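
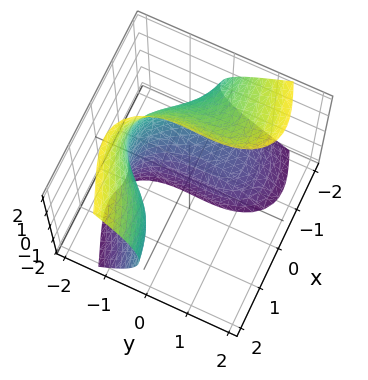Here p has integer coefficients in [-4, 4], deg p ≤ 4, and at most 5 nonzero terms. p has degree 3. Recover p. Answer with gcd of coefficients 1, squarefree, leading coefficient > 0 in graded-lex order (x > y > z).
Degree: a generic line meets the surface in up to 3 points, so deg p = 3.
From the visible intercepts: the surface avoids every integer z-axis point in the box; no x-intercept at any integer in the box.
Putting this together gives p.

3*x^2*y + 2*x*z^2 + y^3 + 2*x*y + 3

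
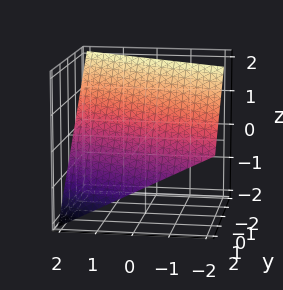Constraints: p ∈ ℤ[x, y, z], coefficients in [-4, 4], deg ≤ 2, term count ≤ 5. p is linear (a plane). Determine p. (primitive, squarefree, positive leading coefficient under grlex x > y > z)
First, the degree is 1 — the surface is flat (a plane).
Then, checking where it meets the axes: it meets the x-axis at x = 2 (among the integer gridlines); one z-axis crossing is at z = 1.
Finally, matching integer coefficients to the picture gives p.

x + 2*y + 2*z - 2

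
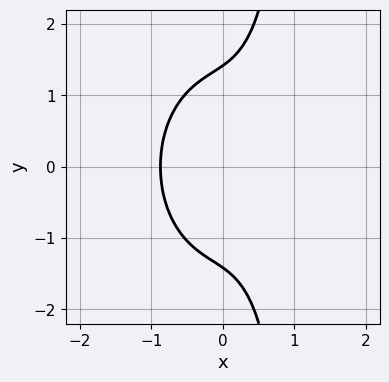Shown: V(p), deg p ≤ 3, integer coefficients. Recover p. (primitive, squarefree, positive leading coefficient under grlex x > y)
(a) The degree is 3 — no degree-2 curve has this shape.
(b) Symmetries: it's symmetric under y → −y, forcing even powers of y.
(c) These observations pin down the coefficients.

3*x^3 + x*y^2 - y^2 + 2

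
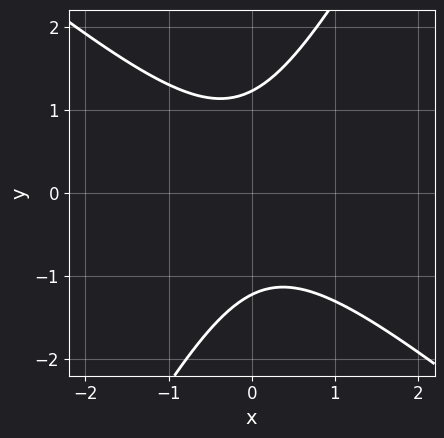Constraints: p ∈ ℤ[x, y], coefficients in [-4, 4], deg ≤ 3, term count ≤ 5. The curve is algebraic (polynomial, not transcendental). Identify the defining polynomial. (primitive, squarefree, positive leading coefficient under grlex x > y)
3*x^2 + 2*x*y - 2*y^2 + 3

(a) deg p = 2. No degree-1 curve has this shape.
(b) From the visible intercepts: the curve avoids every integer x-axis point in the box.
(c) Together with the visible shape, these determine p as stated.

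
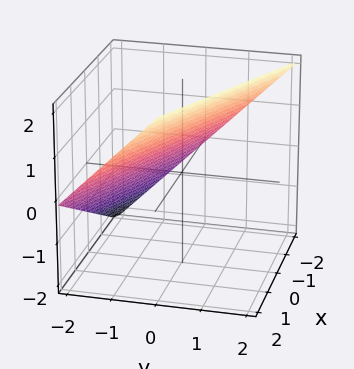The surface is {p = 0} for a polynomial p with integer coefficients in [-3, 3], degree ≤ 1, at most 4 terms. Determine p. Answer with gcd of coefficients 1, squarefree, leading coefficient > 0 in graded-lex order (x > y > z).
x + 2*y - 2*z + 2

deg p = 1. Every cross-section is a straight line — this is a plane.
Reading off the gridlines: one y-axis crossing is at y = -1; one x-axis crossing is at x = -2.
Putting this together gives p. Check: (0, 0, 1) on the z-axis lies on the surface, and p(0, 0, 1) = 0. ✓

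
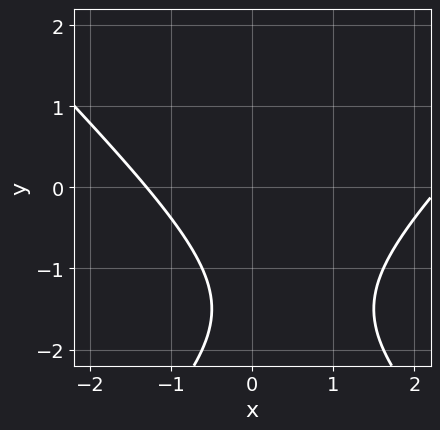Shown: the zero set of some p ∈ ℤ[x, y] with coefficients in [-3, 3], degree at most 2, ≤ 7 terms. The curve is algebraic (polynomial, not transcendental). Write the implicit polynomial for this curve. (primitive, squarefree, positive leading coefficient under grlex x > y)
First, the degree is 2 — a generic line meets the curve in up to 2 points.
Then, checking where it meets the axes: the curve avoids every integer y-axis point in the box.
Finally, together with the visible shape, these determine p as stated.

x^2 - y^2 - x - 3*y - 3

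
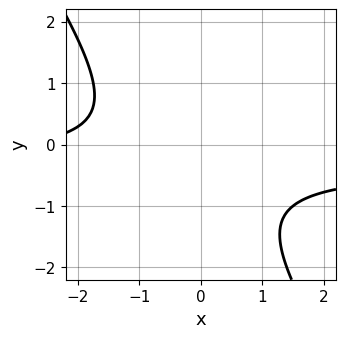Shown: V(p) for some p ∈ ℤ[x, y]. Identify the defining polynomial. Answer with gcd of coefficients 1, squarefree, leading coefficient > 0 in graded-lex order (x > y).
The degree is 2 — no degree-1 curve has this shape.
Checking where it meets the axes: no x-intercept at any integer in the box; it misses every integer gridline on the y-axis.
Fitting integer coefficients to these (and the overall shape) gives p.

3*x*y + 2*y^2 + x + 2*y + 3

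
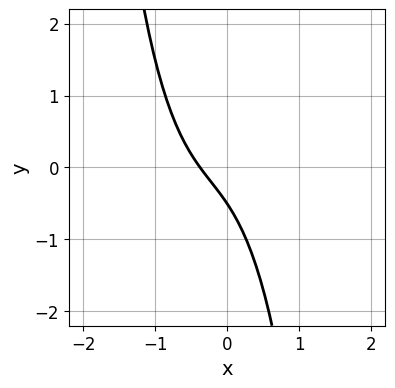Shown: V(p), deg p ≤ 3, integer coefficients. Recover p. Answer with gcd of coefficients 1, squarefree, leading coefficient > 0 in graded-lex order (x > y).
3*x^3 + 2*x^2 + 3*x + 2*y + 1

deg p = 3. A generic line meets the curve in up to 3 points.
Matching integer coefficients to the picture gives p.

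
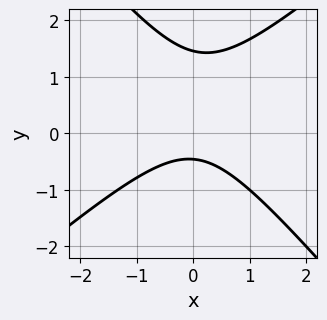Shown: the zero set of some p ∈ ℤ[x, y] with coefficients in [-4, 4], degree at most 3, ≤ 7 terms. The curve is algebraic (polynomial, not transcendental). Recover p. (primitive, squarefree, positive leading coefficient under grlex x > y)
(a) The degree is 2 — a generic line meets the curve in up to 2 points.
(b) From the axis intercepts and sections: it misses every integer gridline on the x-axis.
(c) Fitting integer coefficients to these (and the overall shape) gives p.

3*x^2 - x*y - 3*y^2 + 3*y + 2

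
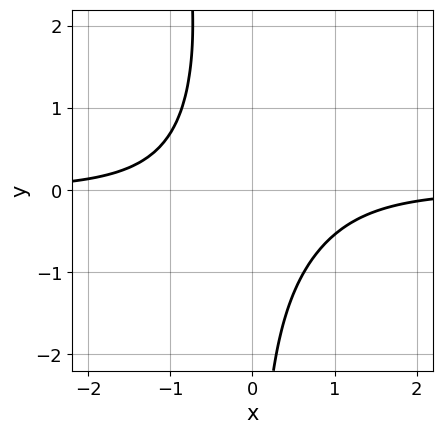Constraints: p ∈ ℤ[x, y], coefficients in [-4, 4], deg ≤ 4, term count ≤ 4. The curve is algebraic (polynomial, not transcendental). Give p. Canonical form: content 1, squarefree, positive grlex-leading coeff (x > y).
(a) Degree: the shape is more complex than any degree-3 curve, so deg p = 4.
(b) Reading off the gridlines: it misses every integer gridline on the x-axis; the curve avoids every integer y-axis point in the box.
(c) Putting this together gives p.

2*x^3*y - x*y^2 + 3*x*y + 3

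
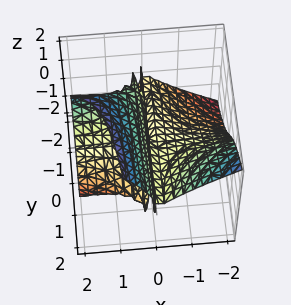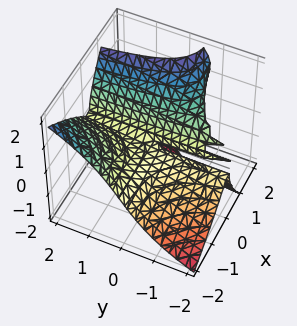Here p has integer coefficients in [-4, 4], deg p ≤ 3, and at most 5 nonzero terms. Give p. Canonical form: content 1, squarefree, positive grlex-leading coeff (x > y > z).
2*x^2*y - z^3 + 3*x*z

1. Degree: no degree-2 surface has this shape, so deg p = 3.
2. From the visible intercepts: it meets the z-axis at z = 0 (among the integer gridlines); the visible x-axis segment lies entirely on the surface.
3. Matching integer coefficients to the picture gives p. Check: (0, -1, 0) on the y-axis lies on the surface, and p(0, -1, 0) = 0. ✓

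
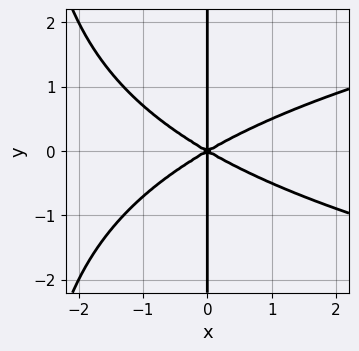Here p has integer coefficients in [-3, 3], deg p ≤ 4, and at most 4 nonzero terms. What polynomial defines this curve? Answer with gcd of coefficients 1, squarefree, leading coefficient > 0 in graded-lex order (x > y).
x^2*y^2 - x^3 + 3*x*y^2

Degree: a generic line meets the curve in up to 4 points, so deg p = 4.
Symmetries: mirror symmetry y ↦ −y ⇒ only even powers of y.
Observable constraints: it crosses the x-axis at the gridline x = 0; every point of the y-axis in the box is on the curve.
Solving for integer coefficients yields p as stated.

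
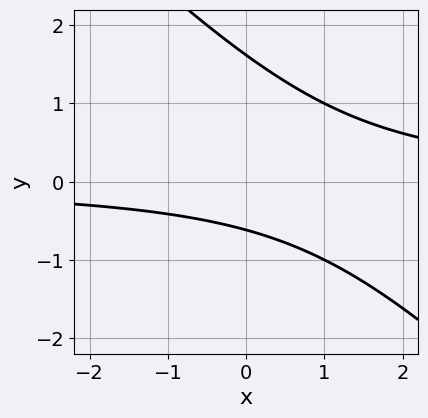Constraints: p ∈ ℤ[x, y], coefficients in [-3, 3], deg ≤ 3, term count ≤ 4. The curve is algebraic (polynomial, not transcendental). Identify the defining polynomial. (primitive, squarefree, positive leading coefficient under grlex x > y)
x*y + y^2 - y - 1

First, degree: the shape is more complex than any degree-1 curve, so deg p = 2.
Next, from the visible intercepts: no x-intercept at any integer in the box.
Finally, together with the visible shape, these determine p as stated.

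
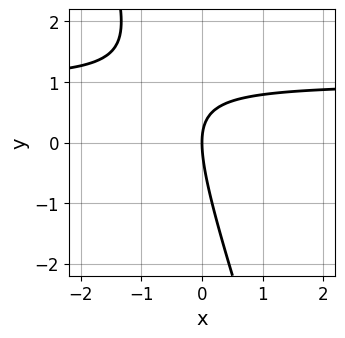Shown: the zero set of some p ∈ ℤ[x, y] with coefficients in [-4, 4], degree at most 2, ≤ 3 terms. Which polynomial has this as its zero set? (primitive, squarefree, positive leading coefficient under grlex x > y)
3*x*y + y^2 - 3*x

First, deg p = 2. No degree-1 curve has this shape.
Then, reading off the gridlines: one y-axis crossing is at y = 0; one x-axis crossing is at x = 0.
Finally, fitting integer coefficients to these (and the overall shape) gives p.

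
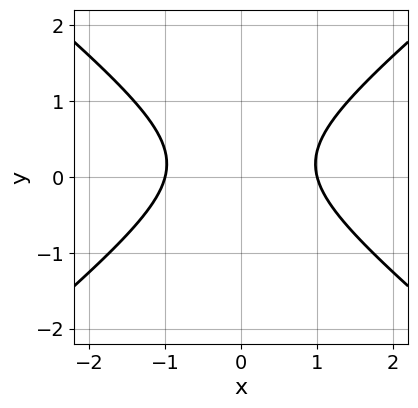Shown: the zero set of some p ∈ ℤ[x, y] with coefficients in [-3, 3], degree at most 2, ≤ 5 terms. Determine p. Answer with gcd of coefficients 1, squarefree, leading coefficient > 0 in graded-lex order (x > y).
2*x^2 - 3*y^2 + y - 2

Degree: no degree-1 curve has this shape, so deg p = 2.
Symmetries: the x ↦ −x reflection is a symmetry, so x appears only in even powers.
Checking where it meets the axes: no y-intercept at any integer in the box; among the integer gridlines, it crosses the x-axis at x ∈ {-1, 1}.
Matching integer coefficients to the picture gives p.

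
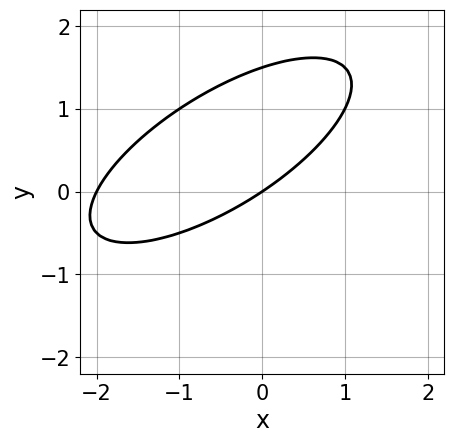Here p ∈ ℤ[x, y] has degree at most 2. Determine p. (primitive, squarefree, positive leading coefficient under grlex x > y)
x^2 - 2*x*y + 2*y^2 + 2*x - 3*y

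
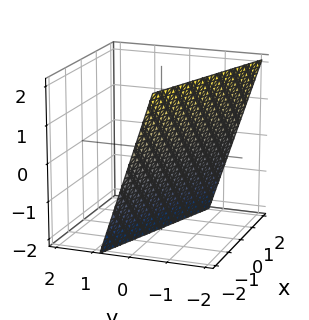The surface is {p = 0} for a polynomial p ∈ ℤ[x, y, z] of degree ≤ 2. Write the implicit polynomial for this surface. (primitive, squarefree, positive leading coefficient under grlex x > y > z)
First, the degree is 1 — every cross-section is a straight line — this is a plane.
Then, from the visible intercepts: one x-axis crossing is at x = -2; it crosses the z-axis at the gridline z = -2.
Finally, matching integer coefficients to the picture gives p.

x + 3*y + z + 2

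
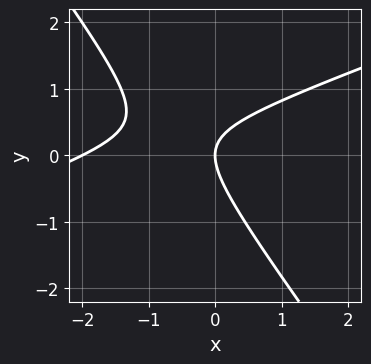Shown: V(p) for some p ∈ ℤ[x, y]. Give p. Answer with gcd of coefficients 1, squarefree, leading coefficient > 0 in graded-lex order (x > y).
(a) The degree is 2 — the shape is more complex than any degree-1 curve.
(b) Reading off the gridlines: the x-axis gridline crossings are at x ∈ {-2, 0}; it crosses the y-axis at the gridline y = 0.
(c) Solving for integer coefficients yields p as stated.

x^2 - 2*x*y - 2*y^2 + 2*x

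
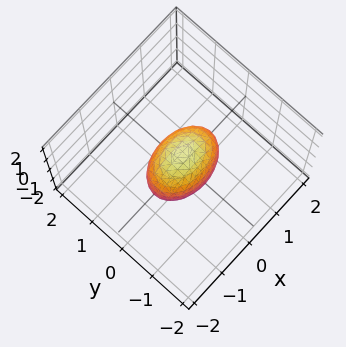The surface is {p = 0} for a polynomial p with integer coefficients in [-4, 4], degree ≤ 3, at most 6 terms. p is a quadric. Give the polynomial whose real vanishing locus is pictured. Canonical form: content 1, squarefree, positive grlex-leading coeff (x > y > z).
(a) deg p = 2.
(b) Symmetries: the x ↦ −x reflection is a symmetry, so x appears only in even powers; mirror symmetry y ↦ −y ⇒ only even powers of y; mirror symmetry z ↦ −z ⇒ only even powers of z.
(c) Reading off the gridlines: among the integer gridlines, it crosses the x-axis at x ∈ {-1, 1}; among the integer gridlines, it crosses the z-axis at z ∈ {-1, 1}.
(d) Together with the visible shape, these determine p as stated.

x^2 + 2*y^2 + z^2 - 1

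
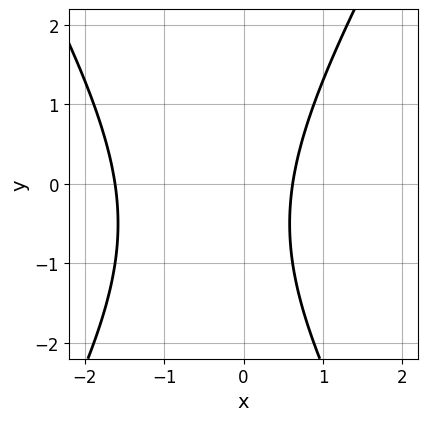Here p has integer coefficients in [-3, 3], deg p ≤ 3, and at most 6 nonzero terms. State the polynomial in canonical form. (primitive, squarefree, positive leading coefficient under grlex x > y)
First, the degree is 2 — the shape is more complex than any degree-1 curve.
Then, against the integer gridlines: the curve avoids every integer y-axis point in the box.
Finally, assembling these constraints gives the stated polynomial.

3*x^2 - y^2 + 3*x - y - 3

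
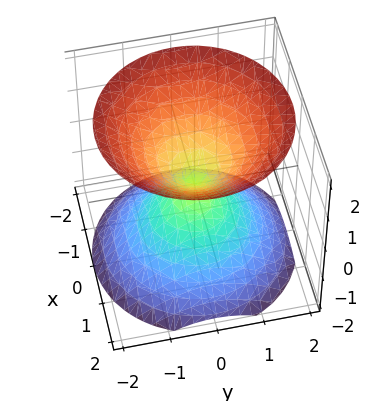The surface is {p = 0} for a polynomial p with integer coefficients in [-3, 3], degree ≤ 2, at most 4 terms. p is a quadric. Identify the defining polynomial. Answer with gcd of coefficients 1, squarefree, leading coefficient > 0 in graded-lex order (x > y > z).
I count 2 distinct pieces. They look like related sheets of one shape, so recover p as a whole.
The degree is 2 — a double cone through the origin; a quadric.
Symmetries: it's symmetric under z → −z, forcing even powers of z; rotational symmetry about the z-axis ⇒ p depends on x, y only through x² + y².
From the axis intercepts and sections: it meets the z-axis at z = 0 (among the integer gridlines); one y-axis crossing is at y = 0.
Fitting integer coefficients to these (and the overall shape) gives p.

x^2 + y^2 - z^2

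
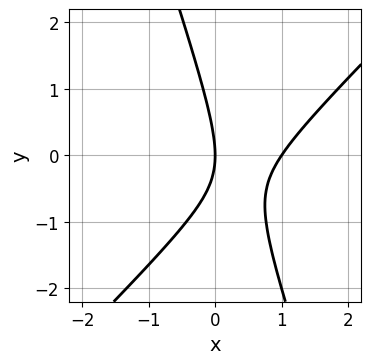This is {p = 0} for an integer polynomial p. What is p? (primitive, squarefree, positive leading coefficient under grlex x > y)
First, degree: no degree-1 curve has this shape, so deg p = 2.
Next, reading off the gridlines: one y-axis crossing is at y = 0; among the integer gridlines, it crosses the x-axis at x ∈ {0, 1}.
Finally, the integer polynomial consistent with all of this is the stated p.

3*x^2 - 2*x*y - y^2 - 3*x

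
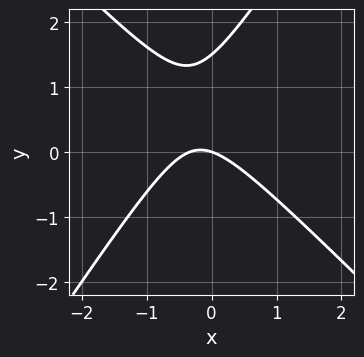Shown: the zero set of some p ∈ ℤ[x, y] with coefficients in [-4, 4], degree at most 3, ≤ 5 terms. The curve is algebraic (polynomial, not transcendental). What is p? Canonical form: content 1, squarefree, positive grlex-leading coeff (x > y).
First, degree: a generic line meets the curve in up to 2 points, so deg p = 2.
Next, from the axis intercepts and sections: it meets the y-axis at y = 0 (among the integer gridlines); it meets the x-axis at x = 0 (among the integer gridlines).
Finally, solving for integer coefficients yields p as stated.

3*x^2 + x*y - 2*y^2 + x + 3*y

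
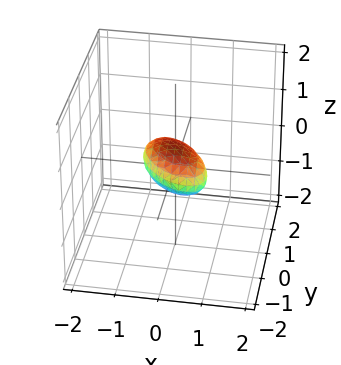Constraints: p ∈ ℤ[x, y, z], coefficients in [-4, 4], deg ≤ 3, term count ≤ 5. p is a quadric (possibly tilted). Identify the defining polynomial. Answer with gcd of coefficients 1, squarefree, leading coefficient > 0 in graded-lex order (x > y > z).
2*x^2 + 2*x*y + 2*y^2 + 3*z^2 - 1

First, degree: a generic line meets the surface in up to 2 points, so deg p = 2.
Finally, putting this together gives p.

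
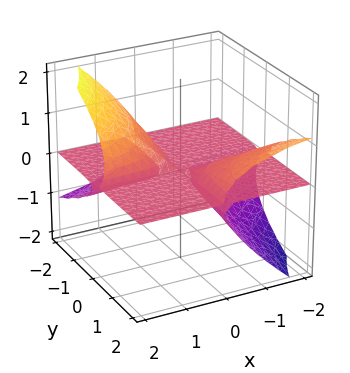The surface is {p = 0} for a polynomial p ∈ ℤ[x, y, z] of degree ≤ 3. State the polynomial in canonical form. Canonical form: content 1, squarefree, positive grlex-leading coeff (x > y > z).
2*x*y*z - 2*x*z^2 + 3*z^3

There are 2 components. Treating them together as one polynomial.
deg p = 3. No degree-2 surface has this shape.
Reading off the gridlines: one z-axis crossing is at z = 0; the visible y-axis segment lies entirely on the surface; the visible x-axis segment lies entirely on the surface.
Fitting integer coefficients to these (and the overall shape) gives p.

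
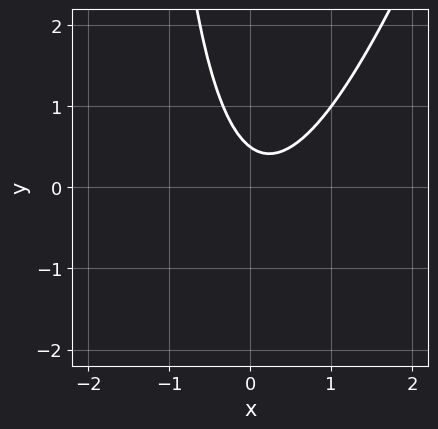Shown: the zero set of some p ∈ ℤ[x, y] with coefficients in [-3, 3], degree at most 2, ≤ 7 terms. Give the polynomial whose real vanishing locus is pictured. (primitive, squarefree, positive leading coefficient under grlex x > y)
3*x^2 - x*y - x - 2*y + 1

First, degree: a generic line meets the curve in up to 2 points, so deg p = 2.
Next, from the visible intercepts: it misses every integer gridline on the x-axis.
Finally, together with the visible shape, these determine p as stated.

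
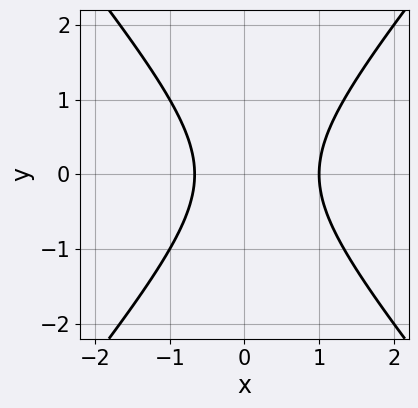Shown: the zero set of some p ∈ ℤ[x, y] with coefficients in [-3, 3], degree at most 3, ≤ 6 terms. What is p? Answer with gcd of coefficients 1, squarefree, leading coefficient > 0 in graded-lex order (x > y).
3*x^2 - 2*y^2 - x - 2

Degree: the shape is more complex than any degree-1 curve, so deg p = 2.
Symmetries: it's symmetric under y → −y, forcing even powers of y.
Against the integer gridlines: the curve avoids every integer y-axis point in the box; it crosses the x-axis at the gridline x = 1.
Together with the visible shape, these determine p as stated.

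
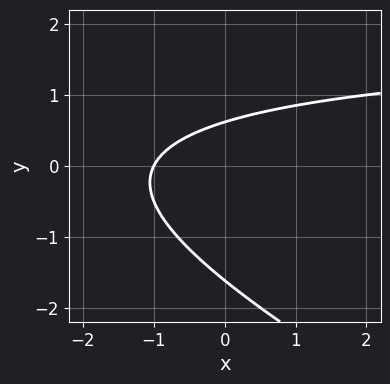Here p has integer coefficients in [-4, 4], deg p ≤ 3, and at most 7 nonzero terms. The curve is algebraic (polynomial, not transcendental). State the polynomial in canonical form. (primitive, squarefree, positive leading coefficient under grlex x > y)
Degree: no degree-1 curve has this shape, so deg p = 2.
From the visible intercepts: one x-axis crossing is at x = -1.
Fitting integer coefficients to these (and the overall shape) gives p.

x*y + 2*y^2 - 2*x + 2*y - 2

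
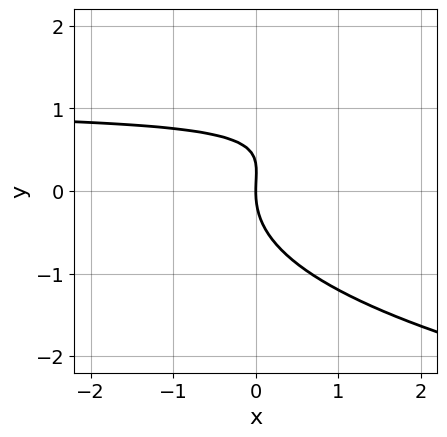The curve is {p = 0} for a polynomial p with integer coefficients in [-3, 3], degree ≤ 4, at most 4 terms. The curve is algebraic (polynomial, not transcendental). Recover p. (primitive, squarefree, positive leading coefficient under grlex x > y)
3*y^3 - 3*x*y - y^2 + 3*x

First, the degree is 3 — a generic line meets the curve in up to 3 points.
Then, against the integer gridlines: one y-axis crossing is at y = 0; one x-axis crossing is at x = 0.
Finally, putting this together gives p.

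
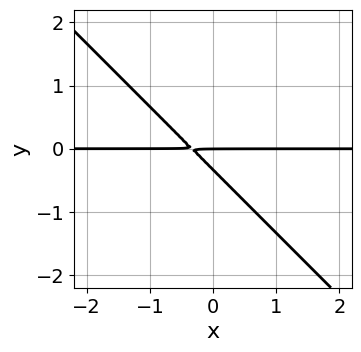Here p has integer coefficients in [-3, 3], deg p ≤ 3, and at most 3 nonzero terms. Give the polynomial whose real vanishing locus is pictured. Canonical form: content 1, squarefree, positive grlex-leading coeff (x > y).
1. deg p = 2. The shape is more complex than any degree-1 curve.
2. Observable constraints: every point of the x-axis in the box is on the curve; one y-axis crossing is at y = 0.
3. Putting this together gives p.

3*x*y + 3*y^2 + y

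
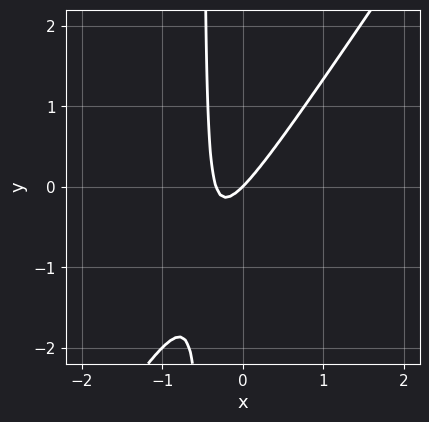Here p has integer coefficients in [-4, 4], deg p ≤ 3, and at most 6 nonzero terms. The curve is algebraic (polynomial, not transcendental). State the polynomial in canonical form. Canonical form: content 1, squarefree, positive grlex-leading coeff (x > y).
3*x^2 - 2*x*y + x - y

(a) Degree: no degree-1 curve has this shape, so deg p = 2.
(b) From the visible intercepts: one x-axis crossing is at x = 0; one y-axis crossing is at y = 0.
(c) Fitting integer coefficients to these (and the overall shape) gives p.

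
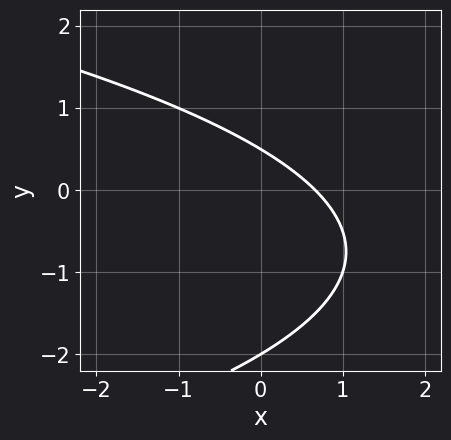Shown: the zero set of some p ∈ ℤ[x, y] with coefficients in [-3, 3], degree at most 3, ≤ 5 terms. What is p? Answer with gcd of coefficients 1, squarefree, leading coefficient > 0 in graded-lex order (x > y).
2*y^2 + 3*x + 3*y - 2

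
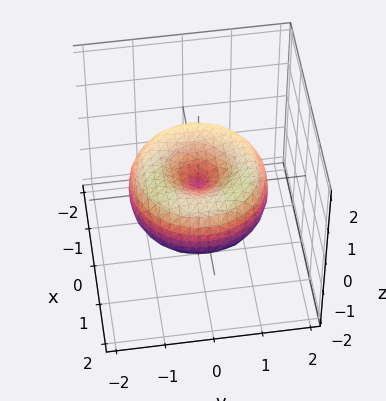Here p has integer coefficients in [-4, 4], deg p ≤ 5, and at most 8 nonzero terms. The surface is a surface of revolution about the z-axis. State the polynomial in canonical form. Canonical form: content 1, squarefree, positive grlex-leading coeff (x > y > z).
x^4 + 2*x^2*y^2 + y^4 - 2*x^2 - 2*y^2 + 2*z^2

deg p = 4.
Symmetries: rotational symmetry about the z-axis ⇒ p depends on x, y only through x² + y².
Against the integer gridlines: one z-axis crossing is at z = 0; it meets the x-axis at x = 0 (among the integer gridlines); one y-axis crossing is at y = 0; a circular section at z = 0 has radius between 1 and 2.
Together with the visible shape, these determine p as stated.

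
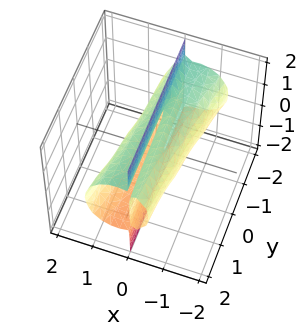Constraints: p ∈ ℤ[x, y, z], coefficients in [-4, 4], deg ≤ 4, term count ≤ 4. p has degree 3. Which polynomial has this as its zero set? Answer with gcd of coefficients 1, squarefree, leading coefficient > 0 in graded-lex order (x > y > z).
First, degree: the shape is more complex than any degree-2 surface, so deg p = 3.
Then, against the integer gridlines: every point of the z-axis in the box is on the surface; one x-axis crossing is at x = 0; every point of the y-axis in the box is on the surface.
Finally, these observations pin down the coefficients.

3*x^3 - x^2*y + 2*x*z^2 - 2*x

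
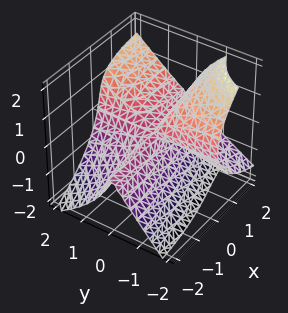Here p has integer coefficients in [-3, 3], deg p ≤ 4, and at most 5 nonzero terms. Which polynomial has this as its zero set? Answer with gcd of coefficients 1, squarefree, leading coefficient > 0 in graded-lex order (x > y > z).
3*x*y^2 - 3*x*y*z + 2*y*z^2 - 2*z^3 - 2*y*z

Degree: no degree-2 surface has this shape, so deg p = 3.
Observable constraints: one z-axis crossing is at z = 0; the visible x-axis segment lies entirely on the surface.
Assembling these constraints gives the stated polynomial. Check: (0, 2, 0) on the y-axis lies on the surface, and p(0, 2, 0) = 0. ✓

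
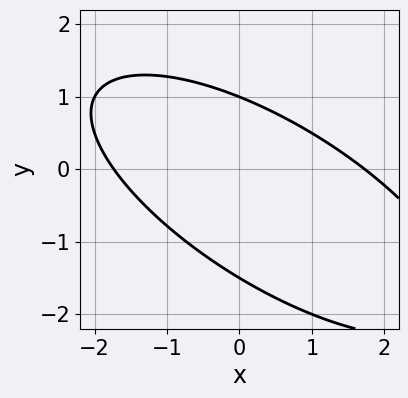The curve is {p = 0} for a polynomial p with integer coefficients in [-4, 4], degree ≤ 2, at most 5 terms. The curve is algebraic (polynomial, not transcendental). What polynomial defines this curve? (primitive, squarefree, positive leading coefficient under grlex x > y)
First, the degree is 2 — a generic line meets the curve in up to 2 points.
Then, observable constraints: one y-axis crossing is at y = 1.
Finally, fitting integer coefficients to these (and the overall shape) gives p.

x^2 + 2*x*y + 2*y^2 + y - 3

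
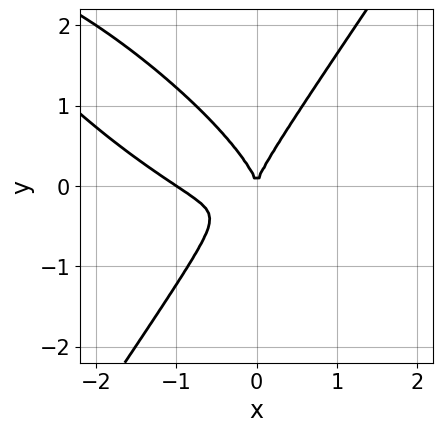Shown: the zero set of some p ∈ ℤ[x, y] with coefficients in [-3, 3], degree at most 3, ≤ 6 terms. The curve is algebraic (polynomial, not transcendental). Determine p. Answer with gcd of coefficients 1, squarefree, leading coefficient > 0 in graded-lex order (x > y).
1. deg p = 3.
2. Reading off the gridlines: one y-axis crossing is at y = 0; the x-axis gridline crossings are at x ∈ {-1, 0}.
3. The integer polynomial consistent with all of this is the stated p.

2*x^3 + 3*x^2*y - 2*y^3 + 2*x^2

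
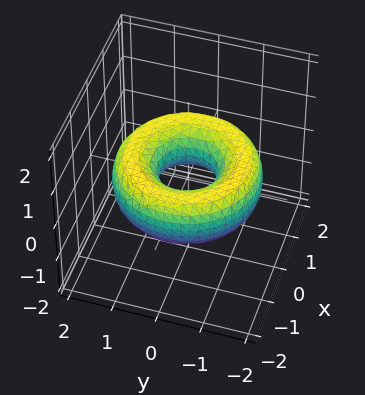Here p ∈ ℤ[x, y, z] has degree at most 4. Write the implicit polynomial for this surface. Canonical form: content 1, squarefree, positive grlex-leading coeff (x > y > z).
(a) deg p = 4. The shape is more complex than any degree-3 surface.
(b) Symmetries: rotational symmetry about the z-axis ⇒ p depends on x, y only through x² + y².
(c) Checking where it meets the axes: it misses every integer gridline on the z-axis; a circular section at z = 0 has radius between 0 and 1.
(d) Together with the visible shape, these determine p as stated.

x^4 + 2*x^2*y^2 + y^4 - 3*x^2 - 3*y^2 + 3*z^2 + 1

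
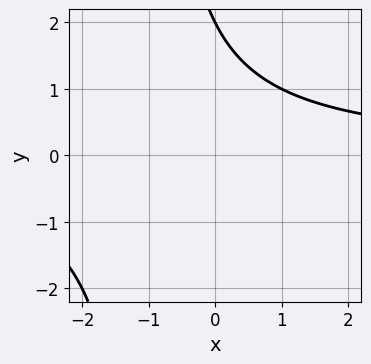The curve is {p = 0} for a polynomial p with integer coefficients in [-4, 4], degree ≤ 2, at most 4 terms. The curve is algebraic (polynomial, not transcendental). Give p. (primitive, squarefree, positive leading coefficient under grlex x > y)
x*y + y - 2

deg p = 2. No degree-1 curve has this shape.
From the axis intercepts and sections: it meets the y-axis at y = 2 (among the integer gridlines); it misses every integer gridline on the x-axis.
Solving for integer coefficients yields p as stated.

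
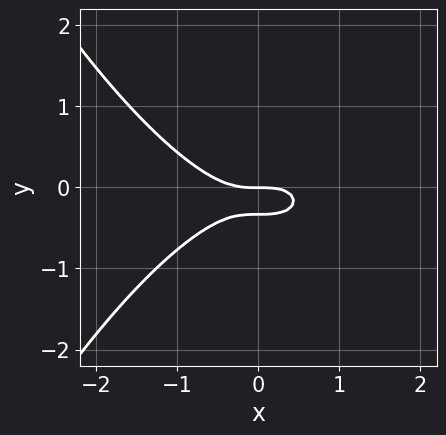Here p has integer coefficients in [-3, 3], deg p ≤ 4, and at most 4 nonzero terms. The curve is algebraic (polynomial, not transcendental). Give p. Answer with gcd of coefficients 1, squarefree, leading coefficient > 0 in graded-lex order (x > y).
x^3 + 3*y^2 + y

1. Degree: a generic line meets the curve in up to 3 points, so deg p = 3.
2. Checking where it meets the axes: it meets the x-axis at x = 0 (among the integer gridlines); one y-axis crossing is at y = 0.
3. Solving for integer coefficients yields p as stated.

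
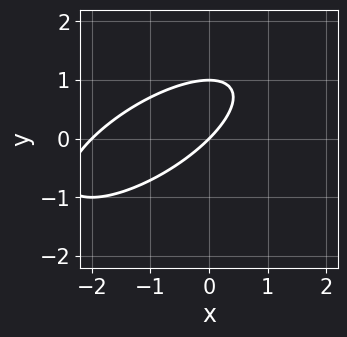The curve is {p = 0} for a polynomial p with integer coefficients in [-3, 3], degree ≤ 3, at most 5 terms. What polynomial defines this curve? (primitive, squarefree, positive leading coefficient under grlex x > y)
x^2 - 2*x*y + 2*y^2 + 2*x - 2*y

1. deg p = 2. No degree-1 curve has this shape.
2. Observable constraints: the y-axis gridline crossings are at y ∈ {0, 1}; among the integer gridlines, it crosses the x-axis at x ∈ {-2, 0}.
3. Solving for integer coefficients yields p as stated.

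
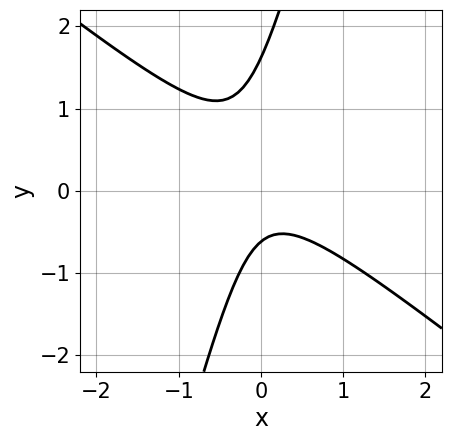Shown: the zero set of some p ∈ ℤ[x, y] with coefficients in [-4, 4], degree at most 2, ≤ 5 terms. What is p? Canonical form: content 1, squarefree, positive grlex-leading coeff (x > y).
3*x^2 + 3*x*y - y^2 + y + 1

The degree is 2 — a generic line meets the curve in up to 2 points.
Checking where it meets the axes: it misses every integer gridline on the x-axis.
Fitting integer coefficients to these (and the overall shape) gives p.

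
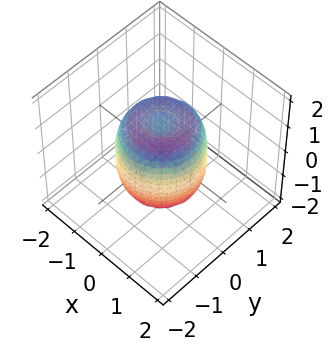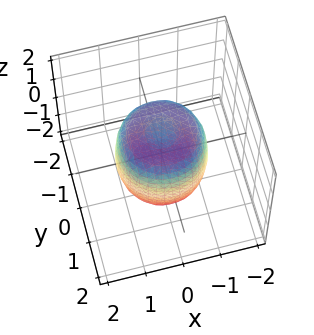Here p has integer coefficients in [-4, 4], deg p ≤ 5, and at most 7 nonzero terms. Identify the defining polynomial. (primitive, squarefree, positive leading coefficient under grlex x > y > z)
First, degree: a generic line meets the surface in up to 4 points, so deg p = 4.
Then, symmetries: the z-axis is an axis of rotation, so x and y enter only as x² + y².
Then, reading off the gridlines: a circular section at z = 1 has radius exactly 1; the z-axis gridline crossings are at z ∈ {-1, 1}.
Finally, together with the visible shape, these determine p as stated.

2*x^4 + 4*x^2*y^2 + 2*y^4 - 2*x^2 - 2*y^2 + z^2 - 1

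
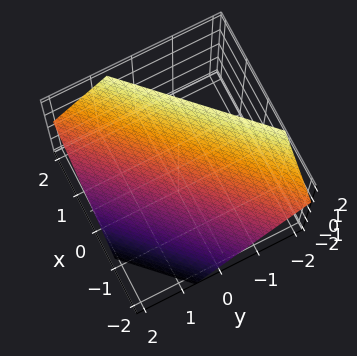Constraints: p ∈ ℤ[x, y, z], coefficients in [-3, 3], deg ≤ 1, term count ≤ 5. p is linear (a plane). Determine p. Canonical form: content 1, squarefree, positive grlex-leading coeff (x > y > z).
3*x - 3*y - 3*z + 2

deg p = 1. Every cross-section is a straight line — this is a plane.
The integer polynomial consistent with all of this is the stated p.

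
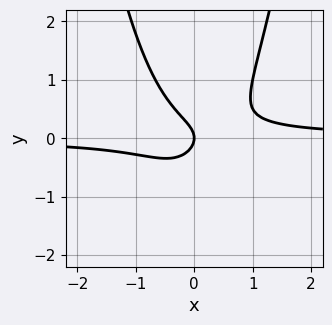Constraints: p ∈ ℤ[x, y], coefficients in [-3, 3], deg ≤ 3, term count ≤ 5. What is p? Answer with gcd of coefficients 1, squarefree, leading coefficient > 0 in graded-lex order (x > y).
1. Degree: no degree-2 curve has this shape, so deg p = 3.
2. Observable constraints: it meets the y-axis at y = 0 (among the integer gridlines); it meets the x-axis at x = 0 (among the integer gridlines).
3. Solving for integer coefficients yields p as stated.

3*x^2*y - 2*y^2 - x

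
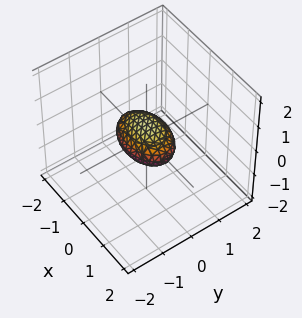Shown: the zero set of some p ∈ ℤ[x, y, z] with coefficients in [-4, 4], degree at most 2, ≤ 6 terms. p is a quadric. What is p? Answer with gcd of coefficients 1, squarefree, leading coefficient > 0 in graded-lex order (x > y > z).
(a) Degree: bounded and convex; a quadric, so deg p = 2.
(b) Symmetries: it's symmetric under y → −y, forcing even powers of y; mirror symmetry x ↦ −x ⇒ only even powers of x; mirror symmetry z ↦ −z ⇒ only even powers of z.
(c) Checking where it meets the axes: among the integer gridlines, it crosses the x-axis at x ∈ {-1, 1}.
(d) Assembling these constraints gives the stated polynomial.

x^2 + 2*y^2 + 3*z^2 - 1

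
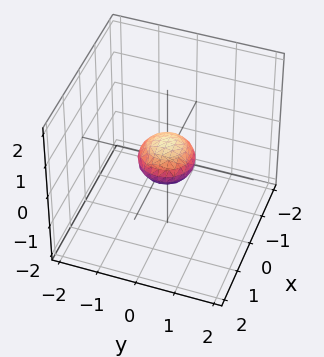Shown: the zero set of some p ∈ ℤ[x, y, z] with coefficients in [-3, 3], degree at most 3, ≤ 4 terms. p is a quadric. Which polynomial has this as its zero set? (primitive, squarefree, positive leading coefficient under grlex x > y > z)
Degree: bounded and convex; a quadric, so deg p = 2.
Symmetries: the z ↦ −z reflection is a symmetry, so z appears only in even powers; the surface is invariant under rotation about z: p = q(x² + y², z).
Against the integer gridlines: a circular section at z = 0 has radius between 0 and 1.
Solving for integer coefficients yields p as stated.

2*x^2 + 2*y^2 + 3*z^2 - 1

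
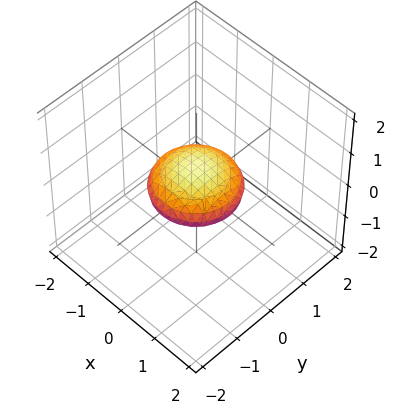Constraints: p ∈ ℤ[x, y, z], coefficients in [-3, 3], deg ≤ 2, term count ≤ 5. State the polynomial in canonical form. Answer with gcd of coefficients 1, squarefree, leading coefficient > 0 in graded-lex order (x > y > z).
x^2 + y^2 + 3*z^2 - 1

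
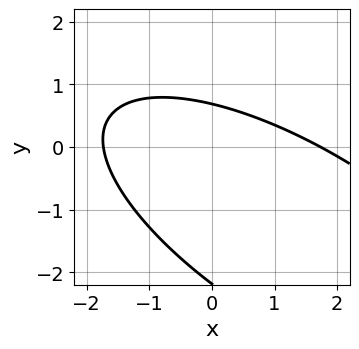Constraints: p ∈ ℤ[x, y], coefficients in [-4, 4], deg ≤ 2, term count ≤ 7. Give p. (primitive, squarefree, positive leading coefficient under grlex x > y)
x^2 + 2*x*y + 2*y^2 + 3*y - 3

(a) The degree is 2 — a generic line meets the curve in up to 2 points.
(b) Putting this together gives p.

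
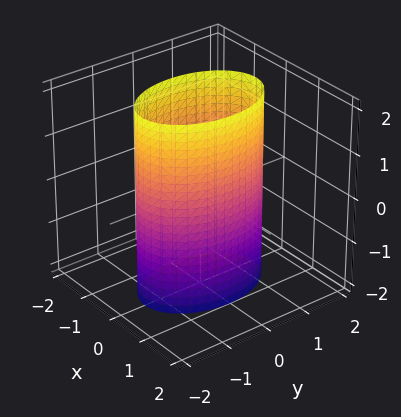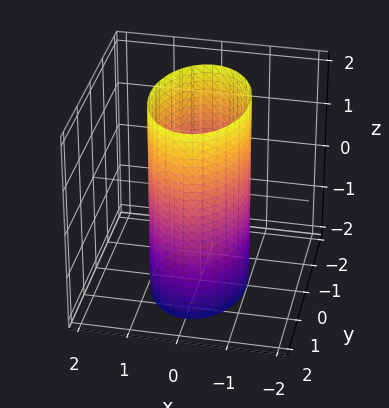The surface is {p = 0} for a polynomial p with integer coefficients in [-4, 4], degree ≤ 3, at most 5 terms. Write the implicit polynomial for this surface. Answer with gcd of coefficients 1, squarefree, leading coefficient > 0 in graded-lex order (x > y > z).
(a) Degree: constant cross-section along one axis; a quadric, so deg p = 2.
(b) Symmetries: it's symmetric under x → −x, forcing even powers of x; mirror symmetry z ↦ −z ⇒ only even powers of z; mirror symmetry y ↦ −y ⇒ only even powers of y.
(c) From the axis intercepts and sections: the surface avoids every integer z-axis point in the box; among the integer gridlines, it crosses the x-axis at x ∈ {-1, 1}.
(d) Putting this together gives p.

2*x^2 + y^2 - 2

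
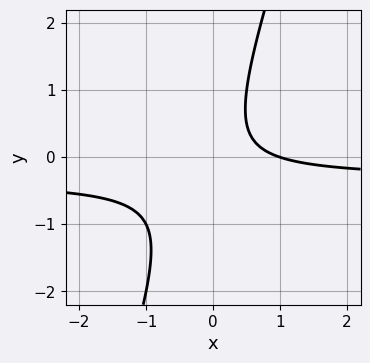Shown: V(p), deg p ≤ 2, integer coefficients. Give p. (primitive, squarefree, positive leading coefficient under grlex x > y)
Degree: no degree-1 curve has this shape, so deg p = 2.
Against the integer gridlines: it meets the x-axis at x = 1 (among the integer gridlines); no y-intercept at any integer in the box.
The integer polynomial consistent with all of this is the stated p.

3*x*y - y^2 + x - 1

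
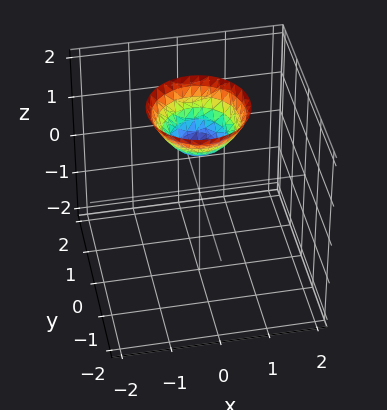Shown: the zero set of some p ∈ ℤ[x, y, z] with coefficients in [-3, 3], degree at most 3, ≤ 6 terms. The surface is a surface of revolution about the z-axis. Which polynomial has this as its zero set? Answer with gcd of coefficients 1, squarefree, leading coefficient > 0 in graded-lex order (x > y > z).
First, deg p = 2. The shape is more complex than any degree-1 surface.
Next, symmetries: the z-axis is an axis of rotation, so x and y enter only as x² + y².
Next, from the axis intercepts and sections: a circular section at z = 2 has radius exactly 1; it meets the z-axis at z = 1 (among the integer gridlines); it misses every integer gridline on the x-axis; no y-intercept at any integer in the box.
Finally, matching integer coefficients to the picture gives p.

x^2 + y^2 - z + 1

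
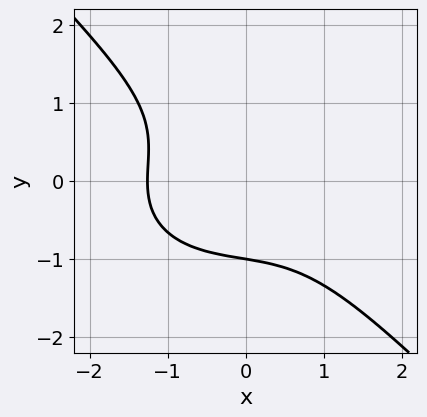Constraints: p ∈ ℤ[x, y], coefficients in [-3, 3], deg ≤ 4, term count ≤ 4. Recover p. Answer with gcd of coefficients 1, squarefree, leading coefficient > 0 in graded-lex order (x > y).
First, deg p = 3. No degree-2 curve has this shape.
Next, against the integer gridlines: one y-axis crossing is at y = -1.
Finally, together with the visible shape, these determine p as stated.

x^3 + x*y^2 + 2*y^3 + 2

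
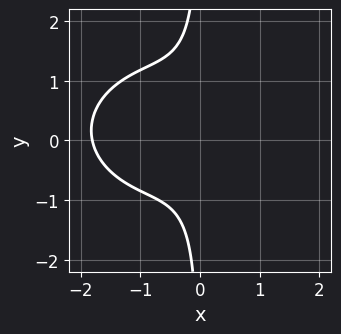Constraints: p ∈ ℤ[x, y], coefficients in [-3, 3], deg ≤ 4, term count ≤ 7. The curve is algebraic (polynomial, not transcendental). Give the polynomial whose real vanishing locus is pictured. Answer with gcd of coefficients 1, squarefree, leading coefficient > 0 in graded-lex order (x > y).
1. Degree: a generic line meets the curve in up to 3 points, so deg p = 3.
2. From the visible intercepts: the curve avoids every integer y-axis point in the box.
3. Fitting integer coefficients to these (and the overall shape) gives p.

2*x^3 + 3*x*y^2 + 3*x^2 - x*y + 2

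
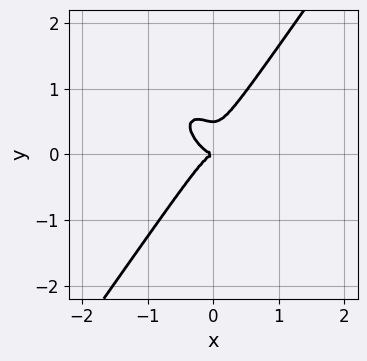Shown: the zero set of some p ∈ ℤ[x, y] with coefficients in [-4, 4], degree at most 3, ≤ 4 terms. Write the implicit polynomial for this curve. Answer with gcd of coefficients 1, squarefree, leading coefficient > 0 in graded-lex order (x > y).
3*x^3 + 2*x^2*y - 2*y^3 + y^2

(a) The degree is 3 — the shape is more complex than any degree-2 curve.
(b) Reading off the gridlines: it crosses the x-axis at the gridline x = 0; it crosses the y-axis at the gridline y = 0.
(c) The integer polynomial consistent with all of this is the stated p.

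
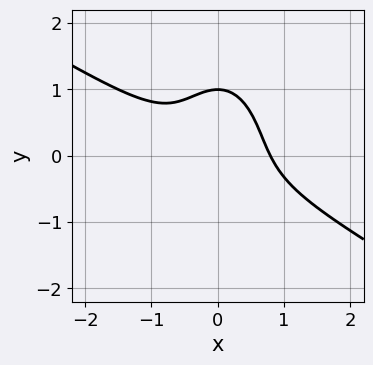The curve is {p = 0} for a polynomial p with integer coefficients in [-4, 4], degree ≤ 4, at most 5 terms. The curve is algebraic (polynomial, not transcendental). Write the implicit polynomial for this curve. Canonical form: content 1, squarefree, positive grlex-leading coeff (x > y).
Degree: no degree-2 curve has this shape, so deg p = 3.
From the visible intercepts: it meets the y-axis at y = 1 (among the integer gridlines).
Putting this together gives p.

2*x^3 + 3*x^2*y + y^3 - 1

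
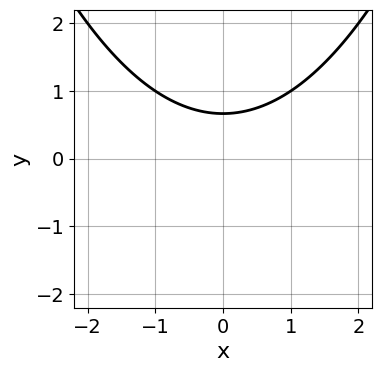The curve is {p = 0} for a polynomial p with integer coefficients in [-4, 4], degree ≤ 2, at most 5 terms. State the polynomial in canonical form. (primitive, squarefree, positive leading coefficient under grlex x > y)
Degree: the shape is more complex than any degree-1 curve, so deg p = 2.
Symmetries: mirror symmetry x ↦ −x ⇒ only even powers of x.
From the axis intercepts and sections: the curve avoids every integer x-axis point in the box.
Matching integer coefficients to the picture gives p.

x^2 - 3*y + 2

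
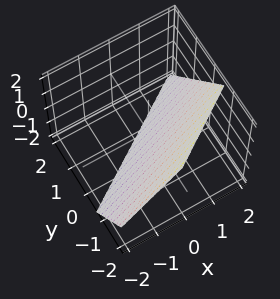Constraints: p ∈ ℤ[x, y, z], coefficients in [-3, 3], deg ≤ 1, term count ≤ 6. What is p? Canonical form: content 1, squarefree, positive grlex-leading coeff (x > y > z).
2*x - 3*y - 2*z - 2

1. deg p = 1. Every cross-section is a straight line — this is a plane.
2. Against the integer gridlines: one x-axis crossing is at x = 1; it crosses the z-axis at the gridline z = -1.
3. Fitting integer coefficients to these (and the overall shape) gives p.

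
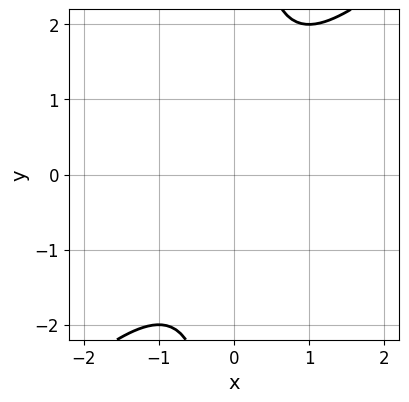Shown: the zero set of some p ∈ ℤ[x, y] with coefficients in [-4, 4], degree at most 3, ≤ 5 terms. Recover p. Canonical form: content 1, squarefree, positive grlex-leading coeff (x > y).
1. deg p = 2. The shape is more complex than any degree-1 curve.
2. Against the integer gridlines: the curve avoids every integer x-axis point in the box; the curve avoids every integer y-axis point in the box.
3. Assembling these constraints gives the stated polynomial.

x^2 - x*y + 1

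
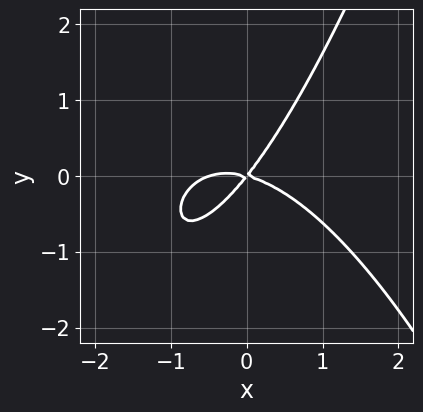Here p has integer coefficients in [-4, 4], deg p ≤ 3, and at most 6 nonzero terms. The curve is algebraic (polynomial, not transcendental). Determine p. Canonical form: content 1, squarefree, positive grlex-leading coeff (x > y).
1. deg p = 3. The shape is more complex than any degree-2 curve.
2. From the axis intercepts and sections: it crosses the y-axis at the gridline y = 0; it meets the x-axis at x = 0 (among the integer gridlines).
3. Assembling these constraints gives the stated polynomial.

2*x^3 + x^2 + 3*x*y - 3*y^2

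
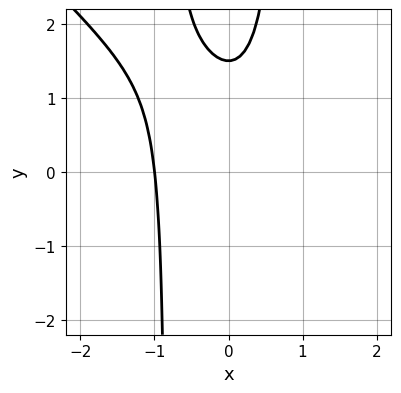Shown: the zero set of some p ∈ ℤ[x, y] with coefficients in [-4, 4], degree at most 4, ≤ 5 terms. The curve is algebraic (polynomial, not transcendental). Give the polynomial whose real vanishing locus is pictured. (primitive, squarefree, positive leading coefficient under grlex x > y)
The degree is 3 — a generic line meets the curve in up to 3 points.
Checking where it meets the axes: it crosses the x-axis at the gridline x = -1.
These observations pin down the coefficients.

3*x^3 + 3*x^2*y - 2*y + 3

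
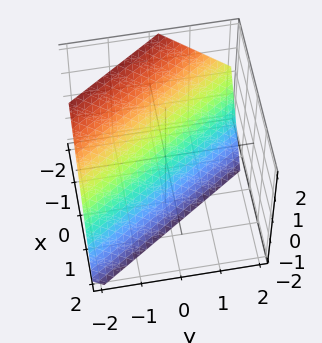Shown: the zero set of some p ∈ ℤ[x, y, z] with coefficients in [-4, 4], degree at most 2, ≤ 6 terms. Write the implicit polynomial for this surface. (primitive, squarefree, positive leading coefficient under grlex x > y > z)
(a) Degree: every cross-section is a straight line — this is a plane, so deg p = 1.
(b) Reading off the gridlines: it meets the y-axis at y = -1 (among the integer gridlines); it meets the z-axis at z = -1 (among the integer gridlines).
(c) Putting this together gives p.

3*x + 2*y + 2*z + 2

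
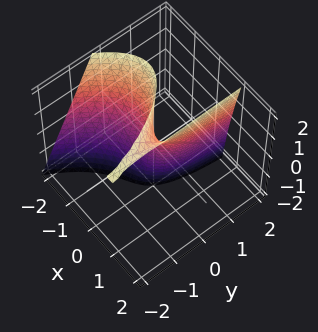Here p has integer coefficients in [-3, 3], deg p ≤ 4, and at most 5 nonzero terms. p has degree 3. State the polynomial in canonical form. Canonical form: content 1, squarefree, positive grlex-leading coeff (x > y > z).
The degree is 3 — a generic line meets the surface in up to 3 points.
Against the integer gridlines: among the integer gridlines, it crosses the x-axis at x ∈ {-1, 0}; it crosses the y-axis at the gridline y = 0; the visible z-axis segment lies entirely on the surface.
Assembling these constraints gives the stated polynomial.

2*x^3 + 2*x^2 + 3*x*y - 2*x*z - 3*y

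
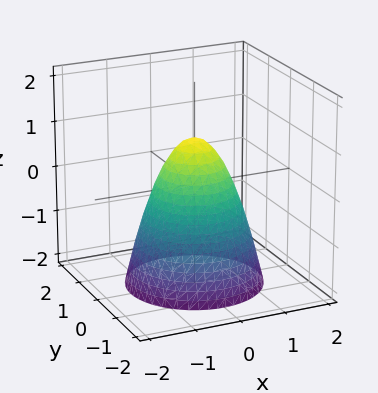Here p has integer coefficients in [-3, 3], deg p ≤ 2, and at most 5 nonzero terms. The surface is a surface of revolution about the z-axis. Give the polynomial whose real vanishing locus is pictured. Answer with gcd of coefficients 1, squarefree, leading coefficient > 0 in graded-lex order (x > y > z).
1. The degree is 2 — the shape is more complex than any degree-1 surface.
2. Symmetries: every cross-section ⟂ z is a circle, so x, y appear only via x² + y².
3. Observable constraints: a circular section at z = -1 has radius between 1 and 2; it crosses the z-axis at the gridline z = 1.
4. These observations pin down the coefficients.

3*x^2 + 3*y^2 + 2*z - 2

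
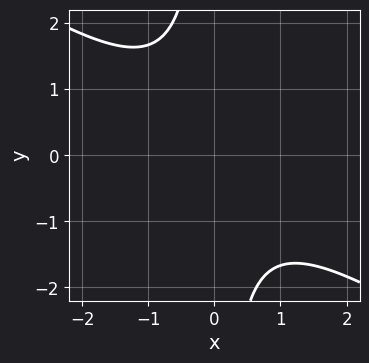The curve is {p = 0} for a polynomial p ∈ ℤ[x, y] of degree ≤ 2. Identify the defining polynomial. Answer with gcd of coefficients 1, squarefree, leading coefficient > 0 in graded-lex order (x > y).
2*x^2 + 3*x*y + 3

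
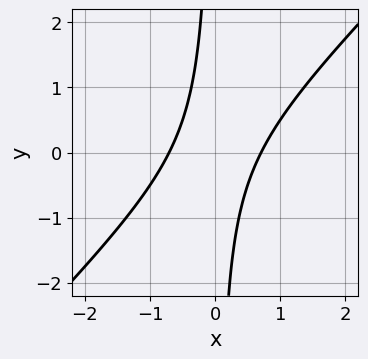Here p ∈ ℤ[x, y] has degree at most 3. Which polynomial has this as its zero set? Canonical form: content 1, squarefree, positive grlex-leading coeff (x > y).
2*x^2 - 2*x*y - 1

First, the degree is 2 — a generic line meets the curve in up to 2 points.
Next, observable constraints: it misses every integer gridline on the y-axis.
Finally, together with the visible shape, these determine p as stated.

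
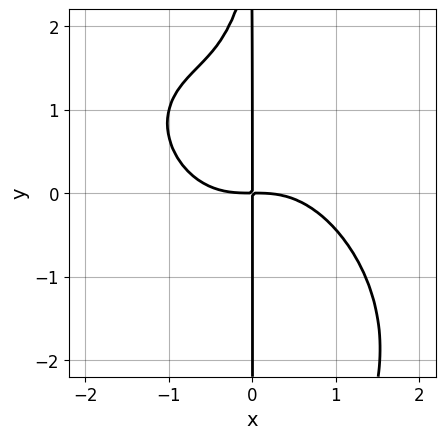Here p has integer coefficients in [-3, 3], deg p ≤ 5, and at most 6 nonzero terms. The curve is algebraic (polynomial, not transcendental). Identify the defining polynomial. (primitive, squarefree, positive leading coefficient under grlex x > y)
2*x^4 + 2*x^3*y + 2*x^2*y^2 - x*y^2 + 3*x*y

1. deg p = 4.
2. From the visible intercepts: every point of the y-axis in the box is on the curve.
3. Solving for integer coefficients yields p as stated.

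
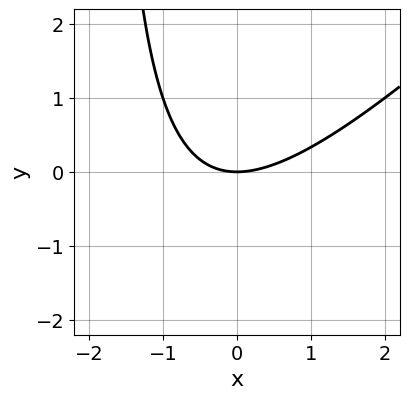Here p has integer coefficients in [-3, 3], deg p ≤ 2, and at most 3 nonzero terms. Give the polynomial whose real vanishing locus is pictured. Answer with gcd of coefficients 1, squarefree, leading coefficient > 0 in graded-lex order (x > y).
x^2 - x*y - 2*y

(a) The degree is 2 — the shape is more complex than any degree-1 curve.
(b) Reading off the gridlines: it meets the y-axis at y = 0 (among the integer gridlines); it crosses the x-axis at the gridline x = 0.
(c) Solving for integer coefficients yields p as stated.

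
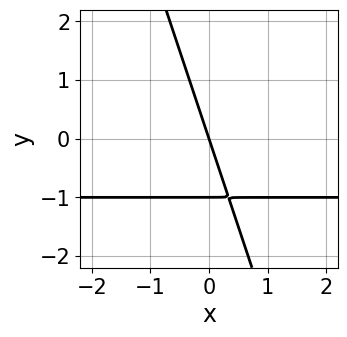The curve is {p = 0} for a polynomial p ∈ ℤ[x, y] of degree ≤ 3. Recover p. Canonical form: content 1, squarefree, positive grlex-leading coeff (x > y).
3*x*y + y^2 + 3*x + y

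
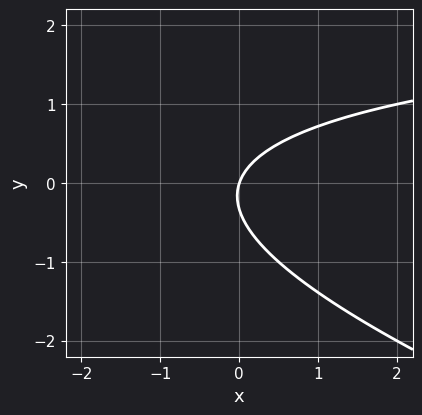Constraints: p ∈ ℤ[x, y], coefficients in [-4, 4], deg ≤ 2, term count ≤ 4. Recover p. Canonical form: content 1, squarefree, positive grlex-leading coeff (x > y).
x*y + 3*y^2 - 3*x + y

1. The degree is 2 — a generic line meets the curve in up to 2 points.
2. From the axis intercepts and sections: it meets the y-axis at y = 0 (among the integer gridlines); it meets the x-axis at x = 0 (among the integer gridlines).
3. These observations pin down the coefficients.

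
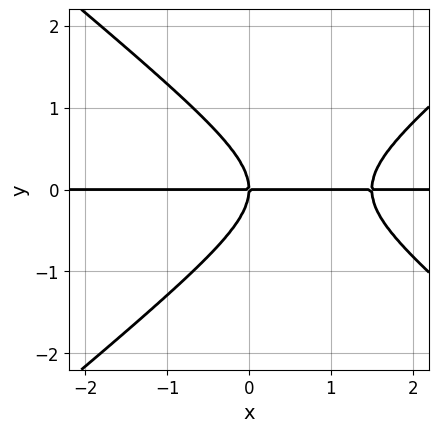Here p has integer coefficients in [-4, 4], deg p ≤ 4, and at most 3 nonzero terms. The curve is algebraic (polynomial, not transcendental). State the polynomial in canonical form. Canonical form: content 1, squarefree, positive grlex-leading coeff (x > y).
2*x^2*y - 3*y^3 - 3*x*y

Degree: the shape is more complex than any degree-2 curve, so deg p = 3.
Against the integer gridlines: the visible x-axis segment lies entirely on the curve; it meets the y-axis at y = 0 (among the integer gridlines).
Together with the visible shape, these determine p as stated.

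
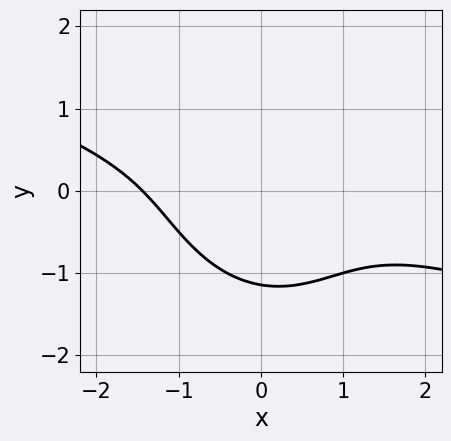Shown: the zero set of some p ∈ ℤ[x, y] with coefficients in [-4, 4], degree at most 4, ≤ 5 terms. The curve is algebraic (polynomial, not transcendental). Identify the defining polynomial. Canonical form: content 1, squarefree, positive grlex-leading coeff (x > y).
First, the degree is 3 — a generic line meets the curve in up to 3 points.
Finally, solving for integer coefficients yields p as stated.

x^3 + 3*x^2*y + x*y^2 + 2*y^3 + 3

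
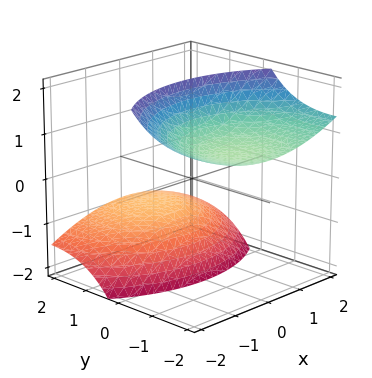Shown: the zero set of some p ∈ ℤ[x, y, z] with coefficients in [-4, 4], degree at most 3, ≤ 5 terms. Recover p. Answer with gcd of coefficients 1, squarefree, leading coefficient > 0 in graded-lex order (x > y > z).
(a) I count 2 distinct pieces. They look like related sheets of one shape, so recover p as a whole.
(b) deg p = 2. A generic line meets the surface in up to 2 points.
(c) From the axis intercepts and sections: no y-intercept at any integer in the box; no x-intercept at any integer in the box.
(d) Putting this together gives p.

x^2 + y^2 + 3*y*z - z^2 + 2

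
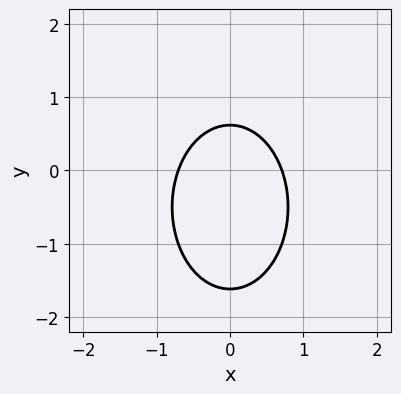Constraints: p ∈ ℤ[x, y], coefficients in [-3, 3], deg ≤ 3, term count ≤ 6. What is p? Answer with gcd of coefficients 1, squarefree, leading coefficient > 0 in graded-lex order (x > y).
(a) The degree is 2 — no degree-1 curve has this shape.
(b) Symmetries: mirror symmetry x ↦ −x ⇒ only even powers of x.
(c) Together with the visible shape, these determine p as stated.

2*x^2 + y^2 + y - 1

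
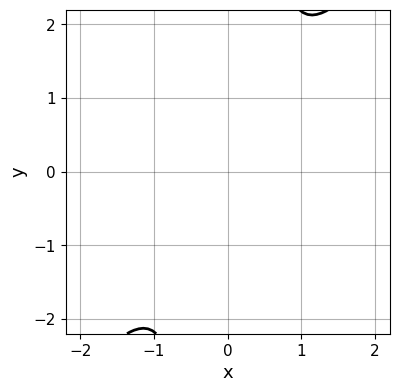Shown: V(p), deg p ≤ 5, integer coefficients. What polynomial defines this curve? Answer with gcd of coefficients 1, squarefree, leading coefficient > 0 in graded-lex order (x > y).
First, the degree is 4 — no degree-3 curve has this shape.
Finally, putting this together gives p.

3*x^4 - x^3*y - x*y^3 + 2*y^2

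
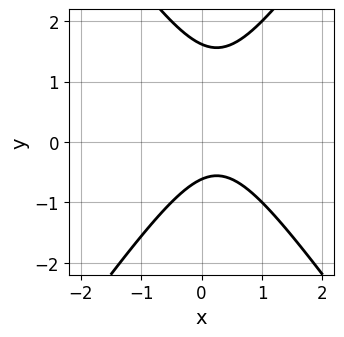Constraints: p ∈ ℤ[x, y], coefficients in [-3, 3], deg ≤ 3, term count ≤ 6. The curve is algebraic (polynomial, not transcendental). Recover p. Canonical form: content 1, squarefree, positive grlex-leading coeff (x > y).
2*x^2 - y^2 - x + y + 1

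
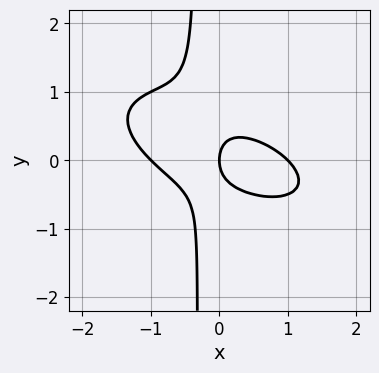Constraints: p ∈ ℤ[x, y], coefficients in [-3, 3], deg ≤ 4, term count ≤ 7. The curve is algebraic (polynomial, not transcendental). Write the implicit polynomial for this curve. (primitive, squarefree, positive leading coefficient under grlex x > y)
x^3 + 2*x^2*y + 3*x*y^2 + y^2 - x

(a) The degree is 3 — the shape is more complex than any degree-2 curve.
(b) From the axis intercepts and sections: it meets the y-axis at y = 0 (among the integer gridlines); among the integer gridlines, it crosses the x-axis at x ∈ {-1, 0, 1}.
(c) Solving for integer coefficients yields p as stated.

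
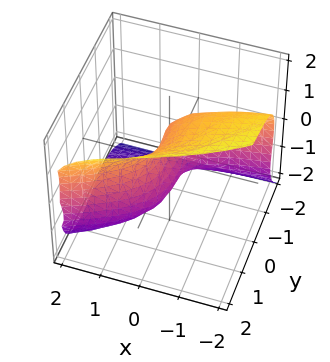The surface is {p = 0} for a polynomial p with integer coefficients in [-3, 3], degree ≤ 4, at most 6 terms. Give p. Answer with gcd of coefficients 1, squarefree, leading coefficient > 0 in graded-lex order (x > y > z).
y^3 - z^3 - x*y - 2*x + z

The degree is 3 — the shape is more complex than any degree-2 surface.
From the axis intercepts and sections: one x-axis crossing is at x = 0; among the integer gridlines, it crosses the z-axis at z ∈ {-1, 0, 1}.
Fitting integer coefficients to these (and the overall shape) gives p.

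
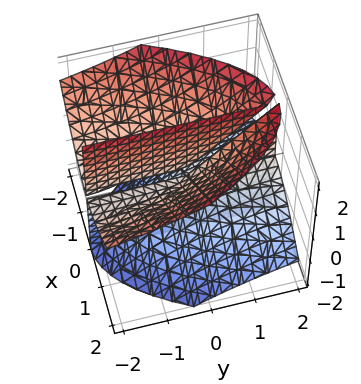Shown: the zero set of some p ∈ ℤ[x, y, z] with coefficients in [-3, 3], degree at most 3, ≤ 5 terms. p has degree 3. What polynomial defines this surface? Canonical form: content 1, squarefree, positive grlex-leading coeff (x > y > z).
1. There are 3 components.
2. deg p = 3.
3. Reading off the gridlines: it crosses the x-axis at the gridline x = 0; every point of the y-axis in the box is on the surface; every point of the z-axis in the box is on the surface.
4. Together with the visible shape, these determine p as stated.

x^3 + x*y*z - x*z^2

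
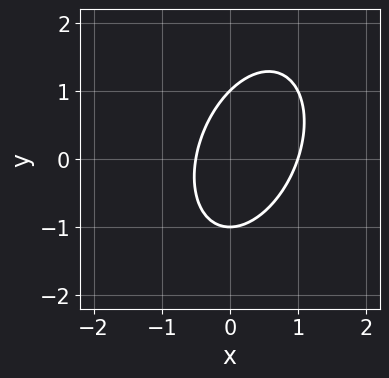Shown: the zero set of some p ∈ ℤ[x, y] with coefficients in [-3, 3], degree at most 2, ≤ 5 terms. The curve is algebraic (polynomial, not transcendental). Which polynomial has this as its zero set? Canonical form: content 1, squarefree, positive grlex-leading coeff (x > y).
(a) Degree: the shape is more complex than any degree-1 curve, so deg p = 2.
(b) Reading off the gridlines: one x-axis crossing is at x = 1; the y-axis gridline crossings are at y ∈ {-1, 1}.
(c) The integer polynomial consistent with all of this is the stated p.

2*x^2 - x*y + y^2 - x - 1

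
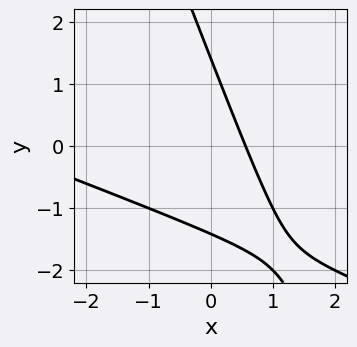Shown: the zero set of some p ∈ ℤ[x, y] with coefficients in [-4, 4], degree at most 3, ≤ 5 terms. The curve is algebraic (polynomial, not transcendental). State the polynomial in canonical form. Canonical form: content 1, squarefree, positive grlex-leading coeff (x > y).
First, deg p = 2.
Finally, putting this together gives p.

x^2 + 3*x*y + y^2 + 3*x - 2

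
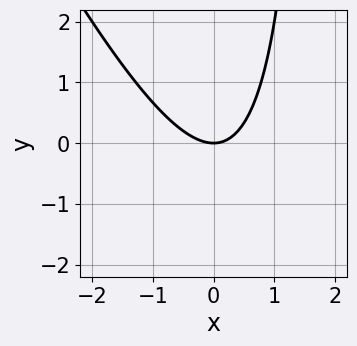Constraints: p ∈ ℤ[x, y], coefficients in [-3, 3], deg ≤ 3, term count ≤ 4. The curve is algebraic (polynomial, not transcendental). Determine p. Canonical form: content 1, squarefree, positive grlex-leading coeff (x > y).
First, the degree is 2 — a generic line meets the curve in up to 2 points.
Then, observable constraints: it crosses the y-axis at the gridline y = 0; one x-axis crossing is at x = 0.
Finally, solving for integer coefficients yields p as stated.

2*x^2 + x*y - 2*y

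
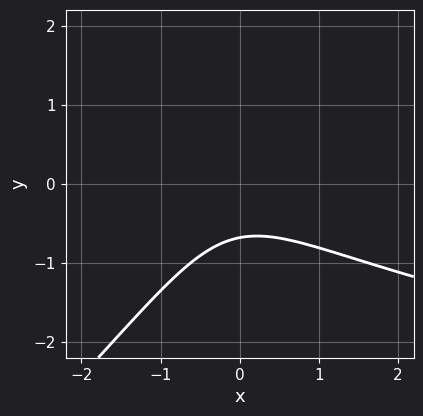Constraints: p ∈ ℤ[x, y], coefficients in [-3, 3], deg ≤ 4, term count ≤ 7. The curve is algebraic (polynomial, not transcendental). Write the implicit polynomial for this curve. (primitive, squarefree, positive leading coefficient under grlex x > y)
x*y^2 - y^3 - x^2 - y - 1

(a) The degree is 3 — a generic line meets the curve in up to 3 points.
(b) Against the integer gridlines: no x-intercept at any integer in the box.
(c) Fitting integer coefficients to these (and the overall shape) gives p.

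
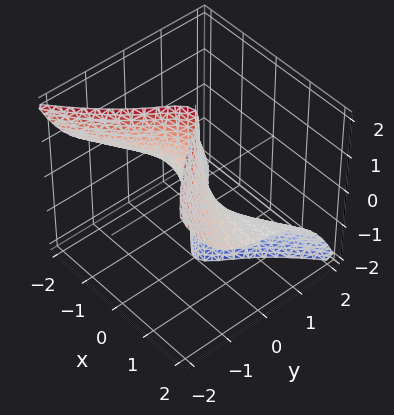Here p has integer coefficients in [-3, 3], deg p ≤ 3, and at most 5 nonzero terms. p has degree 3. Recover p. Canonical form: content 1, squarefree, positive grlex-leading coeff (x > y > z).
3*x^2*z + 2*y^3 + 3*y

First, degree: the shape is more complex than any degree-2 surface, so deg p = 3.
Next, checking where it meets the axes: the visible x-axis segment lies entirely on the surface; the visible z-axis segment lies entirely on the surface; one y-axis crossing is at y = 0.
Finally, these observations pin down the coefficients.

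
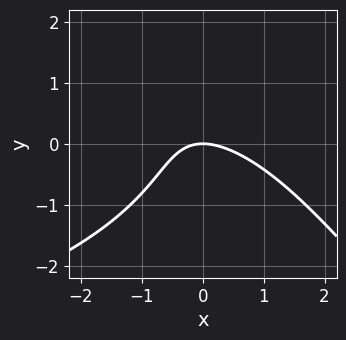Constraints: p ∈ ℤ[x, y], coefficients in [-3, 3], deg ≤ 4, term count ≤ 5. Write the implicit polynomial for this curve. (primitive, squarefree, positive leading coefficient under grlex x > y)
deg p = 3. A generic line meets the curve in up to 3 points.
From the axis intercepts and sections: one y-axis crossing is at y = 0; one x-axis crossing is at x = 0.
These observations pin down the coefficients.

x*y^2 + y^3 + 2*x^2 + 2*x*y + 3*y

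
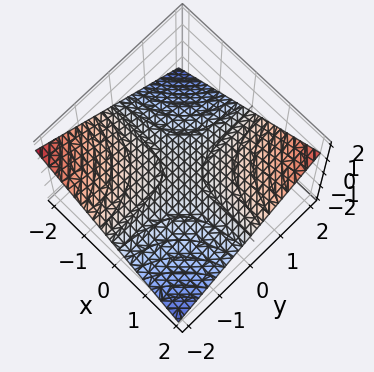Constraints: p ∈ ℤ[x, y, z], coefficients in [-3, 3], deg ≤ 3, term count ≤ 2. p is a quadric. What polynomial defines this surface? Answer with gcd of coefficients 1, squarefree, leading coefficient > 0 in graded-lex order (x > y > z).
x*y - 3*z

deg p = 2.
Reading off the gridlines: the visible x-axis segment lies entirely on the surface; every point of the y-axis in the box is on the surface; it meets the z-axis at z = 0 (among the integer gridlines).
These observations pin down the coefficients.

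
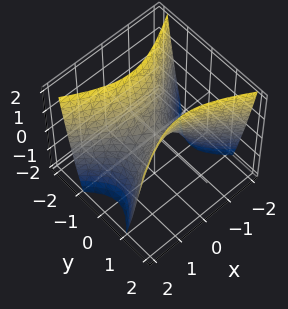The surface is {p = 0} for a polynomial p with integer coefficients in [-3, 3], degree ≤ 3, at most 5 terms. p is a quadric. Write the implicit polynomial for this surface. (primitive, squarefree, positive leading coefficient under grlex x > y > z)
deg p = 2.
Symmetries: the x ↦ −x reflection is a symmetry, so x appears only in even powers; it's symmetric under y → −y, forcing even powers of y.
Against the integer gridlines: one y-axis crossing is at y = 0; one z-axis crossing is at z = 0.
Fitting integer coefficients to these (and the overall shape) gives p.

x^2 - 2*y^2 + z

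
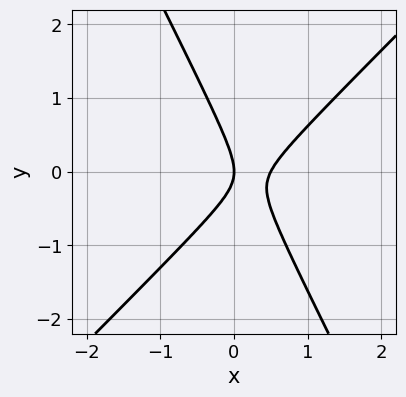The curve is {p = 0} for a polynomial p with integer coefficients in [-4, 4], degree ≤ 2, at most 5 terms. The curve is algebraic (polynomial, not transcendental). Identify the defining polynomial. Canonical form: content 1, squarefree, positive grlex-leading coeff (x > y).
2*x^2 - x*y - y^2 - x

Degree: no degree-1 curve has this shape, so deg p = 2.
Observable constraints: it crosses the x-axis at the gridline x = 0; it crosses the y-axis at the gridline y = 0.
Putting this together gives p.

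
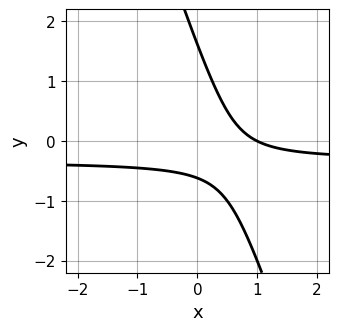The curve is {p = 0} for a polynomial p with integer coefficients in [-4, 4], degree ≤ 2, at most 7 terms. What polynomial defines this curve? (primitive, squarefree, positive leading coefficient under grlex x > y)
3*x*y + y^2 + x - y - 1

The degree is 2 — no degree-1 curve has this shape.
Against the integer gridlines: one x-axis crossing is at x = 1.
Assembling these constraints gives the stated polynomial.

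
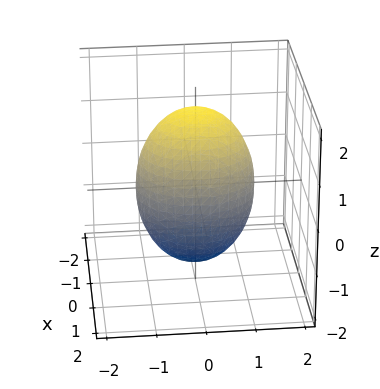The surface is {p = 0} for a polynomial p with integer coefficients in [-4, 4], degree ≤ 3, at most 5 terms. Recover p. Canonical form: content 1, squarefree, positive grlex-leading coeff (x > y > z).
The degree is 2 — bounded and convex; a quadric.
Symmetries: the x ↦ −x reflection is a symmetry, so x appears only in even powers; mirror symmetry y ↦ −y ⇒ only even powers of y; the z ↦ −z reflection is a symmetry, so z appears only in even powers.
Checking where it meets the axes: the x-axis gridline crossings are at x ∈ {-1, 1}.
Putting this together gives p.

3*x^2 + 2*y^2 + z^2 - 3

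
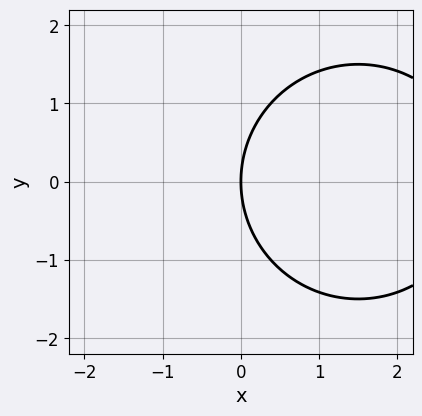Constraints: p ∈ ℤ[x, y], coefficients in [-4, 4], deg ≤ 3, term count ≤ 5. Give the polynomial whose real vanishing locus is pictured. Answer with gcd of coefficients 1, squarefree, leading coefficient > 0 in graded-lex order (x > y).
x^2 + y^2 - 3*x

1. The degree is 2 — a generic line meets the curve in up to 2 points.
2. Symmetries: mirror symmetry y ↦ −y ⇒ only even powers of y.
3. Against the integer gridlines: it crosses the y-axis at the gridline y = 0; it meets the x-axis at x = 0 (among the integer gridlines).
4. Putting this together gives p.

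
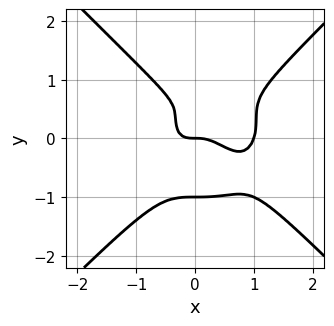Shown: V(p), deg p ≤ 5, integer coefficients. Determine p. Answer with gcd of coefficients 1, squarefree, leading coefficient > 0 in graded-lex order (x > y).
3*x^4 - 3*y^4 - 3*x^3 + 2*y^2 - y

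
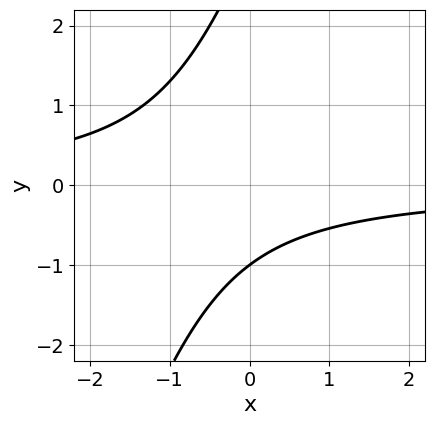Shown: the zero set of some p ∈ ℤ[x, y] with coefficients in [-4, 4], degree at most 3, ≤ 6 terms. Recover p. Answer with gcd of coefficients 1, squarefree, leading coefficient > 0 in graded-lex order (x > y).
3*x*y - y^2 + 2*y + 3

1. deg p = 2.
2. Against the integer gridlines: no x-intercept at any integer in the box; one y-axis crossing is at y = -1.
3. Fitting integer coefficients to these (and the overall shape) gives p.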